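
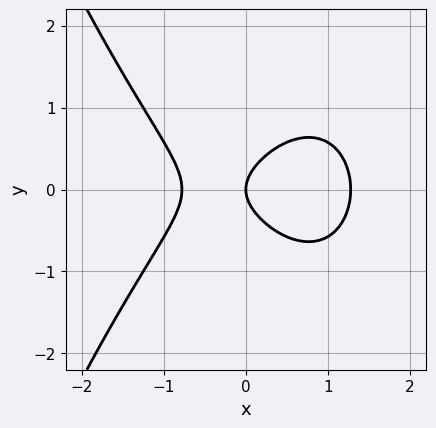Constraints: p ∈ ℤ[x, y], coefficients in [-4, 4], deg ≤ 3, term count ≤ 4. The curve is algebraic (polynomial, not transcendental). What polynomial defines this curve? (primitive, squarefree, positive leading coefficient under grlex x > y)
2*x^3 - x^2 + 3*y^2 - 2*x

The degree is 3 — no degree-2 curve has this shape.
Symmetries: mirror symmetry y ↦ −y ⇒ only even powers of y.
From the axis intercepts and sections: it meets the y-axis at y = 0 (among the integer gridlines); it crosses the x-axis at the gridline x = 0.
Together with the visible shape, these determine p as stated.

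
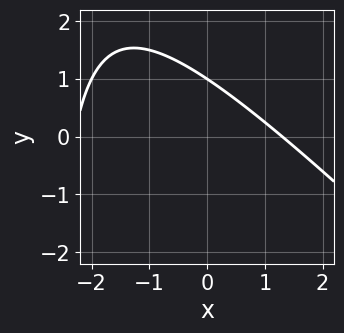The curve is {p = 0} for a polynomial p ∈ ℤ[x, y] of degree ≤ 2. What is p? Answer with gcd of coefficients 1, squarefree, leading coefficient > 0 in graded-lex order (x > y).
x^2 + x*y + x + 3*y - 3

1. The degree is 2 — no degree-1 curve has this shape.
2. Checking where it meets the axes: one y-axis crossing is at y = 1.
3. Solving for integer coefficients yields p as stated.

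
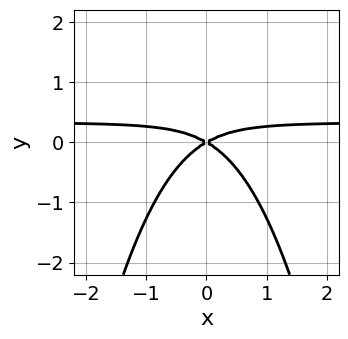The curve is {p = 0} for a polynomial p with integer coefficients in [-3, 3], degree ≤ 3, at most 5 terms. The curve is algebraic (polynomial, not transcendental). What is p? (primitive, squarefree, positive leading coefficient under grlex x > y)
The degree is 3 — the shape is more complex than any degree-2 curve.
Symmetries: mirror symmetry x ↦ −x ⇒ only even powers of x.
From the visible intercepts: one y-axis crossing is at y = 0; it meets the x-axis at x = 0 (among the integer gridlines).
Matching integer coefficients to the picture gives p.

3*x^2*y - x^2 + 3*y^2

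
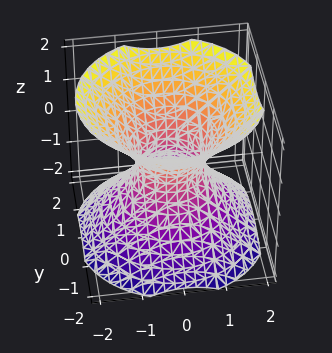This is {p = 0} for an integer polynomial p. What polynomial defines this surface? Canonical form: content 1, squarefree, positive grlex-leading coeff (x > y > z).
First, the degree is 2 — a generic line meets the surface in up to 2 points.
Then, symmetries: rotational symmetry about the z-axis ⇒ p depends on x, y only through x² + y².
Next, from the visible intercepts: the surface avoids every integer z-axis point in the box; a circular section at z = 0 has radius between 0 and 1.
Finally, solving for integer coefficients yields p as stated.

3*x^2 + 3*y^2 - 3*z^2 - 2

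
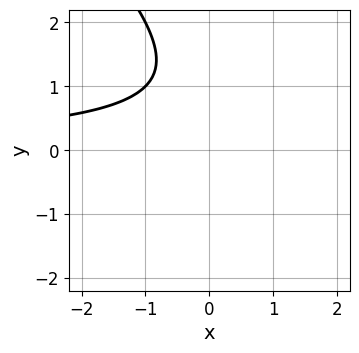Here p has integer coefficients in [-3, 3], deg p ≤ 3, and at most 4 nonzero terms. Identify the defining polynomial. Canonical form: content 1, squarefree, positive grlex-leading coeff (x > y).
x*y + y^2 - 2*y + 2

(a) Degree: a generic line meets the curve in up to 2 points, so deg p = 2.
(b) Against the integer gridlines: no x-intercept at any integer in the box; it misses every integer gridline on the y-axis.
(c) Assembling these constraints gives the stated polynomial.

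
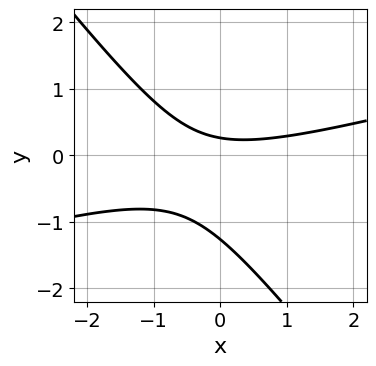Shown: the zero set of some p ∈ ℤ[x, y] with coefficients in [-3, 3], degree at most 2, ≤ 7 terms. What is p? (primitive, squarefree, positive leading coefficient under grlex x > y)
(a) Degree: no degree-1 curve has this shape, so deg p = 2.
(b) From the visible intercepts: no x-intercept at any integer in the box.
(c) Fitting integer coefficients to these (and the overall shape) gives p.

x^2 - 3*x*y - 3*y^2 - 3*y + 1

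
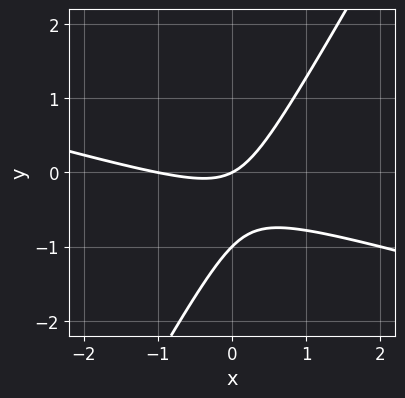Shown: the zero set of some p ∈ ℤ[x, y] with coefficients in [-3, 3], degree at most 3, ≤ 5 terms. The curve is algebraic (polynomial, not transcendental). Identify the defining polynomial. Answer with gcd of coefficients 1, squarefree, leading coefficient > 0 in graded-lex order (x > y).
x^2 + 3*x*y - 2*y^2 + x - 2*y

(a) Degree: no degree-1 curve has this shape, so deg p = 2.
(b) From the visible intercepts: the y-axis gridline crossings are at y ∈ {-1, 0}; among the integer gridlines, it crosses the x-axis at x ∈ {-1, 0}.
(c) Assembling these constraints gives the stated polynomial.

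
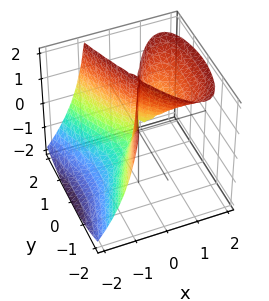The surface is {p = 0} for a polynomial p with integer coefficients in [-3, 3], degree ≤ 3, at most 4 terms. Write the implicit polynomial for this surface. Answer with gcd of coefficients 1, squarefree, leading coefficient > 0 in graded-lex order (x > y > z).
2*x^3 - 2*x^2*z + y^2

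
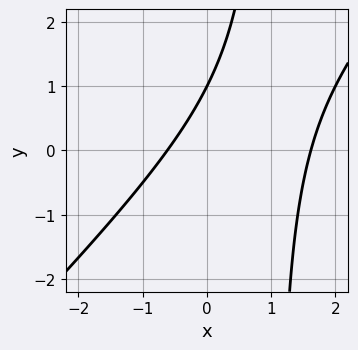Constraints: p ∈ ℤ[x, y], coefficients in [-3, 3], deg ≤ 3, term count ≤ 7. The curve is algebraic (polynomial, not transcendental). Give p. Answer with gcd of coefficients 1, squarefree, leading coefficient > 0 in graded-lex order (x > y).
x^2 - x*y - x + y - 1

(a) deg p = 2. The shape is more complex than any degree-1 curve.
(b) Reading off the gridlines: one y-axis crossing is at y = 1.
(c) Solving for integer coefficients yields p as stated.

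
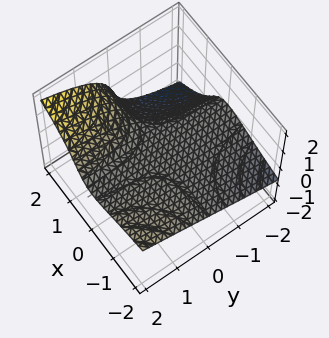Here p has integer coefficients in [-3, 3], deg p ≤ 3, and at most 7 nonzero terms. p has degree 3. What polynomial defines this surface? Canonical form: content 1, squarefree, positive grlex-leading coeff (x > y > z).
1. The degree is 3 — the shape is more complex than any degree-2 surface.
2. Against the integer gridlines: the visible x-axis segment lies entirely on the surface; the visible y-axis segment lies entirely on the surface; it meets the z-axis at z = 0 (among the integer gridlines).
3. Fitting integer coefficients to these (and the overall shape) gives p.

x^2*y - x^2*z - z^3 + 3*x*z - 3*z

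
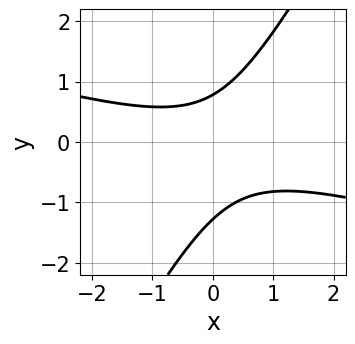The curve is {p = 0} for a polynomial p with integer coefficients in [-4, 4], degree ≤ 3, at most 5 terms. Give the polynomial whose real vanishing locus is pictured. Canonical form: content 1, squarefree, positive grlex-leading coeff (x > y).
x^2 + 3*x*y - 2*y^2 - y + 2

(a) Degree: no degree-1 curve has this shape, so deg p = 2.
(b) Against the integer gridlines: no x-intercept at any integer in the box.
(c) The integer polynomial consistent with all of this is the stated p.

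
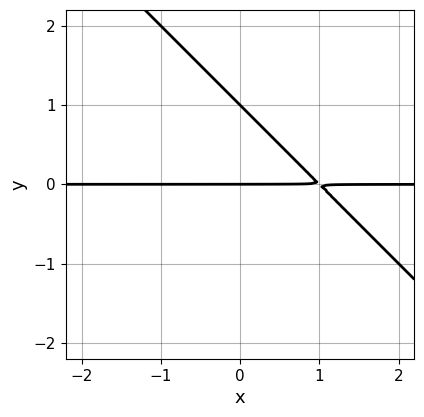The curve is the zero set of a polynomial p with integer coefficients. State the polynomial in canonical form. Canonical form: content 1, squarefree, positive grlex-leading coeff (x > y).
x*y + y^2 - y

First, deg p = 2.
Next, against the integer gridlines: among the integer gridlines, it crosses the y-axis at y ∈ {0, 1}; every point of the x-axis in the box is on the curve.
Finally, fitting integer coefficients to these (and the overall shape) gives p.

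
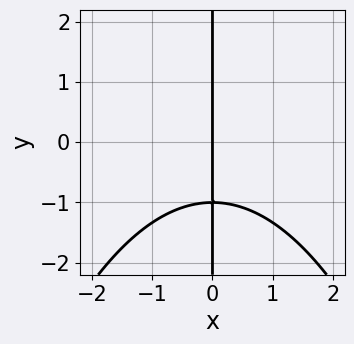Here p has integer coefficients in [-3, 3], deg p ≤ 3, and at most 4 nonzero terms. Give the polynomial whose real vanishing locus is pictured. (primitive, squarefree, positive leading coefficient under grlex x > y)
1. The degree is 3 — a generic line meets the curve in up to 3 points.
2. Reading off the gridlines: every point of the y-axis in the box is on the curve; one x-axis crossing is at x = 0.
3. Putting this together gives p.

x^3 + 3*x*y + 3*x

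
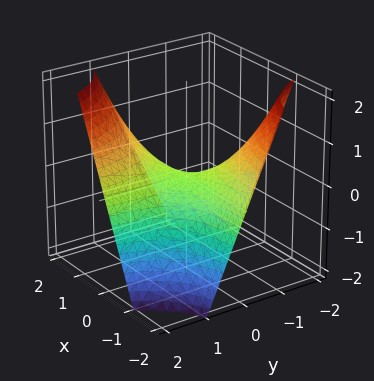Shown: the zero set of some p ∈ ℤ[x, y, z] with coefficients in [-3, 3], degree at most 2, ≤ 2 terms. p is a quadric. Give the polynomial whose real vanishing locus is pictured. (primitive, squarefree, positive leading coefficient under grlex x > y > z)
x*y - z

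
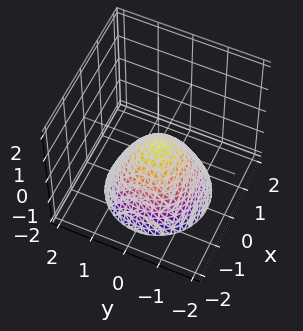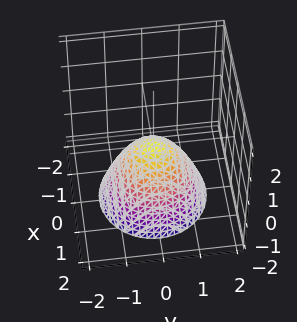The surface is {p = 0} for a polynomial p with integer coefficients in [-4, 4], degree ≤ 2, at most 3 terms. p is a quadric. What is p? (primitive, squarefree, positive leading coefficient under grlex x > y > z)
First, the degree is 2 — a paraboloid; a quadric.
Then, symmetries: every cross-section ⟂ z is a circle, so x, y appear only via x² + y².
Next, reading off the gridlines: it crosses the z-axis at the gridline z = 0; one x-axis crossing is at x = 0.
Finally, solving for integer coefficients yields p as stated.

x^2 + y^2 + z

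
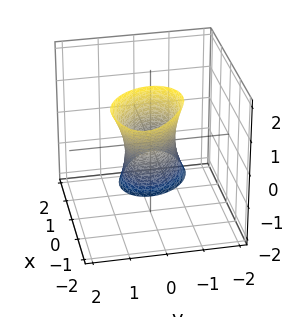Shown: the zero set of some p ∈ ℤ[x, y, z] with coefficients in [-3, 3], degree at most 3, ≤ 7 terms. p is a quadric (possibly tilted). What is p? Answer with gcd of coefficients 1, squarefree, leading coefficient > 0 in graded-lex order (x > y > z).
2*x^2 + x*y + 3*x*z + 2*y^2 + z^2 - 1

1. deg p = 2.
2. From the visible intercepts: among the integer gridlines, it crosses the z-axis at z ∈ {-1, 1}.
3. Solving for integer coefficients yields p as stated.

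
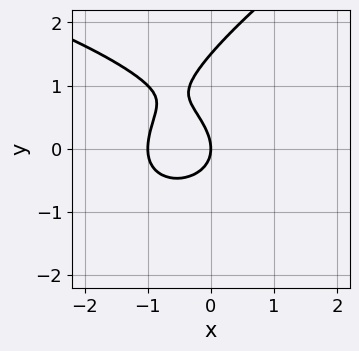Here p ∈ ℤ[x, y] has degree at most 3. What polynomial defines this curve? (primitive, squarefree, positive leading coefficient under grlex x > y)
Degree: the shape is more complex than any degree-2 curve, so deg p = 3.
Observable constraints: it crosses the y-axis at the gridline y = 0; among the integer gridlines, it crosses the x-axis at x ∈ {-1, 0}.
Together with the visible shape, these determine p as stated.

x*y^2 - 2*y^3 + 3*x^2 + 3*y^2 + 3*x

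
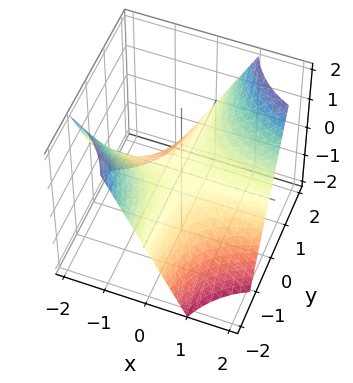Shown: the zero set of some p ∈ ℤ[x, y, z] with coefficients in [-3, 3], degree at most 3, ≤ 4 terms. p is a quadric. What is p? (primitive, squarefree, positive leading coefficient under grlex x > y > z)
x*y - z

(a) The degree is 2 — a hyperbolic paraboloid; a quadric.
(b) From the visible intercepts: the visible y-axis segment lies entirely on the surface; one z-axis crossing is at z = 0; the visible x-axis segment lies entirely on the surface.
(c) Together with the visible shape, these determine p as stated.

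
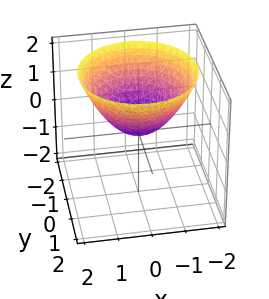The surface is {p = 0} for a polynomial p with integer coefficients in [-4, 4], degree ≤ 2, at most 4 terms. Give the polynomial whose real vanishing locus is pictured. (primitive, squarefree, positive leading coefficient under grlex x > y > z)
2*x^2 + 2*y^2 - 3*z

(a) The degree is 2 — a paraboloid; a quadric.
(b) By symmetry, the surface is invariant under rotation about z: p = q(x² + y², z).
(c) Reading off the gridlines: a circular section at z = 1 has radius between 1 and 2; it meets the x-axis at x = 0 (among the integer gridlines).
(d) Matching integer coefficients to the picture gives p.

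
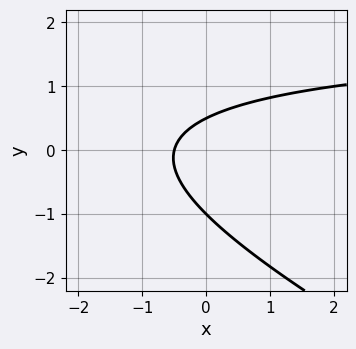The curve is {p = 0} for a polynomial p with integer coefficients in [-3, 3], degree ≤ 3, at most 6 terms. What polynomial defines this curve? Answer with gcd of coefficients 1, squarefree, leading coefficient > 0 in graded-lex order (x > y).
1. Degree: no degree-1 curve has this shape, so deg p = 2.
2. Checking where it meets the axes: it crosses the y-axis at the gridline y = -1.
3. Fitting integer coefficients to these (and the overall shape) gives p.

x*y + 2*y^2 - 2*x + y - 1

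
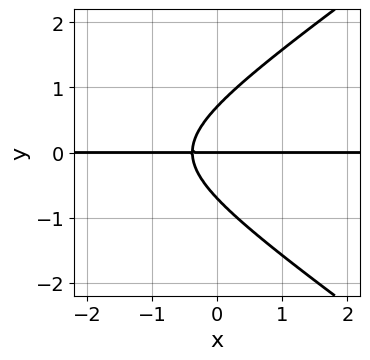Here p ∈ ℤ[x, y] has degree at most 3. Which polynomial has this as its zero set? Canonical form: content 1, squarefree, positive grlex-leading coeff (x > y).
First, deg p = 3. The shape is more complex than any degree-2 curve.
Next, checking where it meets the axes: it meets the y-axis at y = 0 (among the integer gridlines); the visible x-axis segment lies entirely on the curve.
Finally, assembling these constraints gives the stated polynomial.

x^2*y - 2*y^3 + 3*x*y + y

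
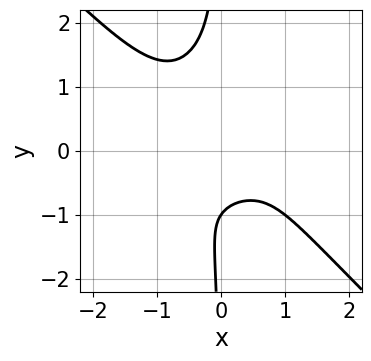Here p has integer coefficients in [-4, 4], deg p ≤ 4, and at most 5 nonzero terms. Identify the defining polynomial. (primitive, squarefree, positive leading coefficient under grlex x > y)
x^4 - 2*x^3*y + 3*x*y^3 + 2*y + 2

The degree is 4 — the shape is more complex than any degree-3 curve.
From the visible intercepts: no x-intercept at any integer in the box; it meets the y-axis at y = -1 (among the integer gridlines).
These observations pin down the coefficients.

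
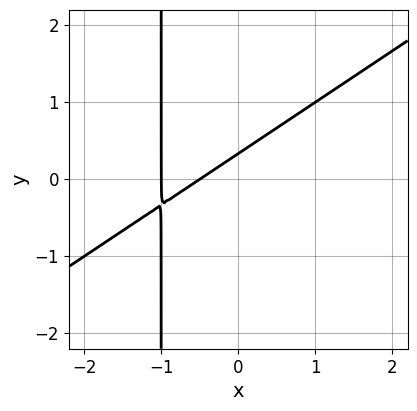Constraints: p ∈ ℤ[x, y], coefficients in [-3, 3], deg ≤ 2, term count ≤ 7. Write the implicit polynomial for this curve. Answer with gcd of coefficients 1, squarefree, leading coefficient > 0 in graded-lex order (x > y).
(a) The degree is 2 — the shape is more complex than any degree-1 curve.
(b) Observable constraints: one x-axis crossing is at x = -1.
(c) Matching integer coefficients to the picture gives p.

2*x^2 - 3*x*y + 3*x - 3*y + 1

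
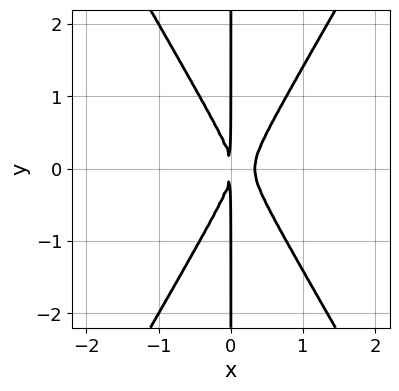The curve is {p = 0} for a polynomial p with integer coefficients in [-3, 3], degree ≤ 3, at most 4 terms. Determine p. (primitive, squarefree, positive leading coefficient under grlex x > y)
3*x^3 - x*y^2 - x^2

1. The degree is 3 — no degree-2 curve has this shape.
2. Symmetries: it's symmetric under y → −y, forcing even powers of y.
3. From the visible intercepts: the visible y-axis segment lies entirely on the curve.
4. These observations pin down the coefficients.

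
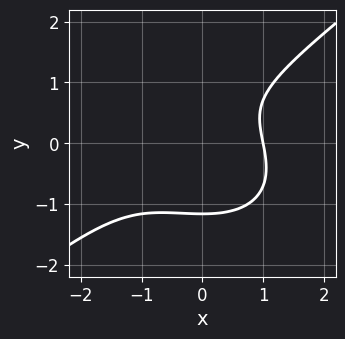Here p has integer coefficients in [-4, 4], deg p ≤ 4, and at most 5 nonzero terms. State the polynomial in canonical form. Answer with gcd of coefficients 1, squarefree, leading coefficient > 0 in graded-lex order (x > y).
First, degree: a generic line meets the curve in up to 3 points, so deg p = 3.
Then, against the integer gridlines: one x-axis crossing is at x = 1.
Finally, the integer polynomial consistent with all of this is the stated p.

x^3 - 2*y^3 + x^2 + y - 2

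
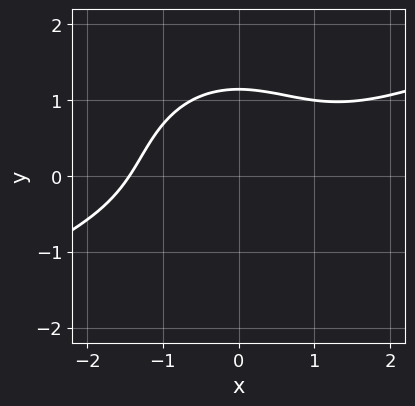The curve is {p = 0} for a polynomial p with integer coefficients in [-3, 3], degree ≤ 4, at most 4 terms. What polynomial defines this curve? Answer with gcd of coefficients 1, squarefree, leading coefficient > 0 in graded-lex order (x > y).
1. Degree: the shape is more complex than any degree-2 curve, so deg p = 3.
2. Solving for integer coefficients yields p as stated.

x^3 - 2*x^2*y - 2*y^3 + 3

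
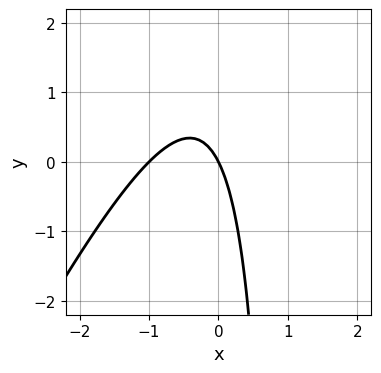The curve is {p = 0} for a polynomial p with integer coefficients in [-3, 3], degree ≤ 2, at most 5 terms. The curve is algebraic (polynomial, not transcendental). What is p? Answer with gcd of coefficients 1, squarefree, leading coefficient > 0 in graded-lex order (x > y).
First, deg p = 2. The shape is more complex than any degree-1 curve.
Then, observable constraints: the x-axis gridline crossings are at x ∈ {-1, 0}; it crosses the y-axis at the gridline y = 0.
Finally, together with the visible shape, these determine p as stated.

2*x^2 - x*y + 2*x + y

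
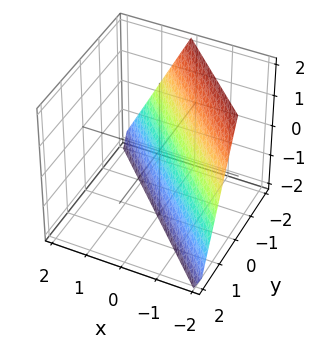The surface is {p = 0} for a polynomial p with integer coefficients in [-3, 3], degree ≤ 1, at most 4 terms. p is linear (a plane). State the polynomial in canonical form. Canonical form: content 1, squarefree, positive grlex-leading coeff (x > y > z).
2*x + 2*y + z + 2

deg p = 1.
Checking where it meets the axes: it crosses the z-axis at the gridline z = -2; one x-axis crossing is at x = -1; it meets the y-axis at y = -1 (among the integer gridlines).
Putting this together gives p.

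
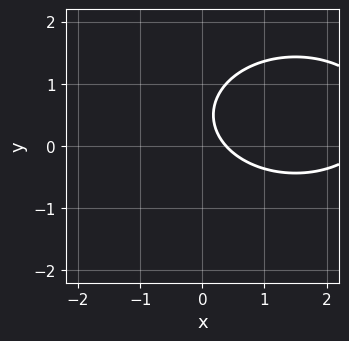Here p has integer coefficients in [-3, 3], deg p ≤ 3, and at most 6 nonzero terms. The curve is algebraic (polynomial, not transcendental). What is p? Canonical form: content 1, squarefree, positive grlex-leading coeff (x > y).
x^2 + 2*y^2 - 3*x - 2*y + 1

(a) The degree is 2 — a generic line meets the curve in up to 2 points.
(b) Against the integer gridlines: no y-intercept at any integer in the box.
(c) Solving for integer coefficients yields p as stated.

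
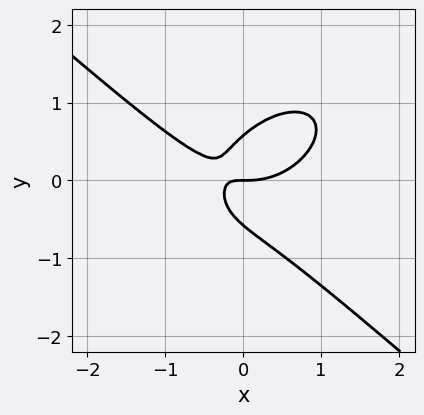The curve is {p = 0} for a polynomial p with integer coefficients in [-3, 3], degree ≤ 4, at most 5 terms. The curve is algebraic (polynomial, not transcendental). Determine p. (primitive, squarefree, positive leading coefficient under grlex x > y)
2*x^3 + 3*y^3 - 3*x*y - y

(a) deg p = 3. A generic line meets the curve in up to 3 points.
(b) Reading off the gridlines: one y-axis crossing is at y = 0; it crosses the x-axis at the gridline x = 0.
(c) The integer polynomial consistent with all of this is the stated p.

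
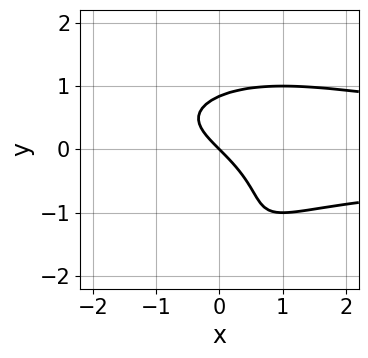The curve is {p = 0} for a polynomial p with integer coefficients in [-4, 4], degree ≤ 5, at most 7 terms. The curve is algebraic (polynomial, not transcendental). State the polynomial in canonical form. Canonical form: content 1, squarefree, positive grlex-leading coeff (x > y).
First, degree: the shape is more complex than any degree-3 curve, so deg p = 4.
Next, observable constraints: one y-axis crossing is at y = 0; it meets the x-axis at x = 0 (among the integer gridlines).
Finally, the integer polynomial consistent with all of this is the stated p.

x^2*y^2 + y^4 + 2*y^3 - 2*x - 2*y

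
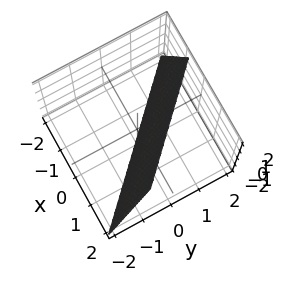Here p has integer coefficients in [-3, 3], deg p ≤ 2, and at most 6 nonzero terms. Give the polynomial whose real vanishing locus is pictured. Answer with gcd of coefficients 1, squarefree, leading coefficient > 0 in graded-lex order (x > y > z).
(a) The degree is 1 — the surface is flat (a plane).
(b) Observable constraints: it crosses the z-axis at the gridline z = -2.
(c) Fitting integer coefficients to these (and the overall shape) gives p.

3*x + 3*y - z - 2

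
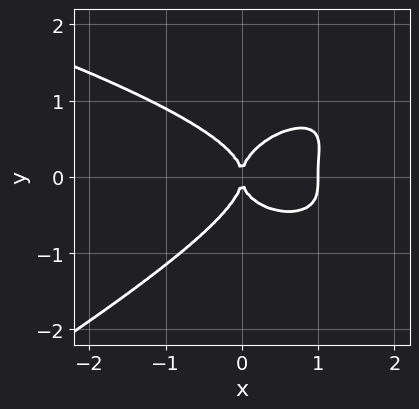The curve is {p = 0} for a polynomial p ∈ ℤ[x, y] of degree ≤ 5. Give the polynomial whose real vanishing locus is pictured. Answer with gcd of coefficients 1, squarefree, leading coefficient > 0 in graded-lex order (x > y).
x*y^3 - 2*y^4 - x^3 + x^2

1. The degree is 4 — a generic line meets the curve in up to 4 points.
2. Against the integer gridlines: one y-axis crossing is at y = 0; among the integer gridlines, it crosses the x-axis at x ∈ {0, 1}.
3. These observations pin down the coefficients.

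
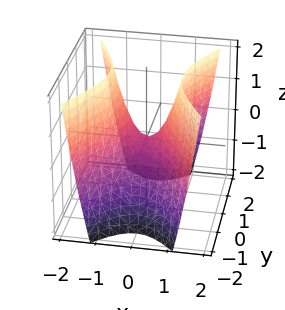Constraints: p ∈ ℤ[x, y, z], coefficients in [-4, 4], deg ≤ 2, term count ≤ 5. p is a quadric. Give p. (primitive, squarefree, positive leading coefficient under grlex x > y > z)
(a) deg p = 2. A hyperbolic paraboloid; a quadric.
(b) Symmetries: the y ↦ −y reflection is a symmetry, so y appears only in even powers; the x ↦ −x reflection is a symmetry, so x appears only in even powers.
(c) Observable constraints: it crosses the z-axis at the gridline z = 0; it meets the y-axis at y = 0 (among the integer gridlines).
(d) The integer polynomial consistent with all of this is the stated p.

2*x^2 - y^2 - z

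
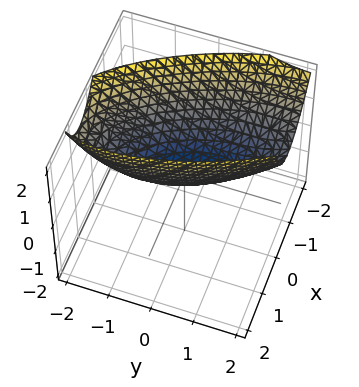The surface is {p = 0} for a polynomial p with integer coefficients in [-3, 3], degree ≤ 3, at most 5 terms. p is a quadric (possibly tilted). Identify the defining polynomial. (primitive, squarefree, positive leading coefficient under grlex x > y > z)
3*x^2 + 2*x*y + x*z + y^2 - 3*z

(a) Degree: no degree-1 surface has this shape, so deg p = 2.
(b) From the axis intercepts and sections: it crosses the x-axis at the gridline x = 0; it crosses the y-axis at the gridline y = 0; it crosses the z-axis at the gridline z = 0.
(c) Assembling these constraints gives the stated polynomial.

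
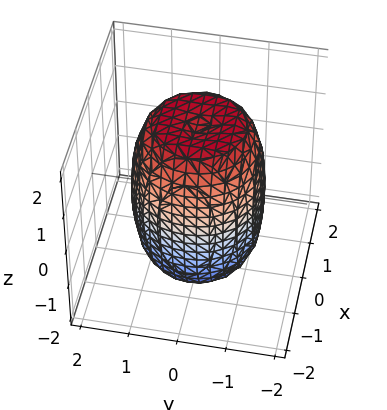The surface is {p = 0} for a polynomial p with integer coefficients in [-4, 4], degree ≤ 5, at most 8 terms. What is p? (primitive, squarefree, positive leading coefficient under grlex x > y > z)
2*x^4 + 4*x^2*y^2 + 2*y^4 - 2*x^2 - 2*y^2 + z^2 - 3

The degree is 4 — a generic line meets the surface in up to 4 points.
Symmetry: the surface is invariant under rotation about z: p = q(x² + y², z).
Checking where it meets the axes: a circular section at z = 1 has radius between 1 and 2.
Assembling these constraints gives the stated polynomial.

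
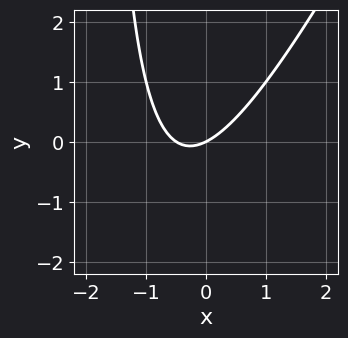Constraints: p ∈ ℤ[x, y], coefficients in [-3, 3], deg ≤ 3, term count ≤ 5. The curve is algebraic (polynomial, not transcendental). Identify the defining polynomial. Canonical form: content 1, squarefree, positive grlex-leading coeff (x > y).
(a) Degree: the shape is more complex than any degree-1 curve, so deg p = 2.
(b) From the visible intercepts: one y-axis crossing is at y = 0; it crosses the x-axis at the gridline x = 0.
(c) Putting this together gives p.

2*x^2 - x*y + x - 2*y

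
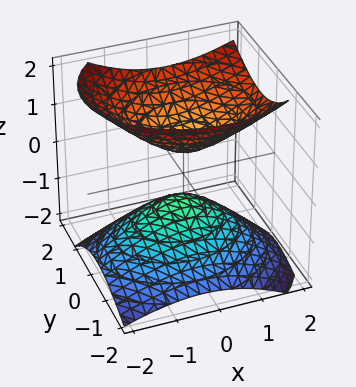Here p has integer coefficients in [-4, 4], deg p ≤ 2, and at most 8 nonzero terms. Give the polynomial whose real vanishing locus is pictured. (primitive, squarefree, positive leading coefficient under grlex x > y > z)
First, the picture has 2 separate pieces. Treating them together as one polynomial.
Then, degree: no degree-1 surface has this shape, so deg p = 2.
Then, observable constraints: no x-intercept at any integer in the box; it misses every integer gridline on the y-axis.
Finally, assembling these constraints gives the stated polynomial.

2*x^2 - x*z + 3*y^2 - 2*y*z - 3*z^2 + 1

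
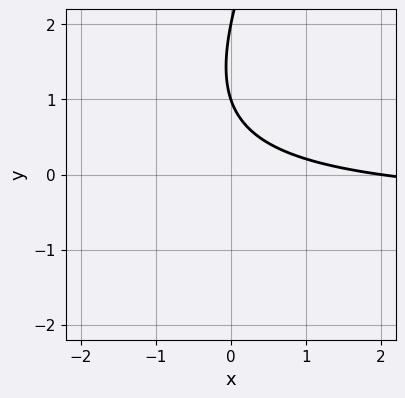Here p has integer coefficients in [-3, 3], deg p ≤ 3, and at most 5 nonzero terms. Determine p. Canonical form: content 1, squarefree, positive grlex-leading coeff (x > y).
2*x*y - y^2 + x + 3*y - 2

1. deg p = 2.
2. Against the integer gridlines: it meets the x-axis at x = 2 (among the integer gridlines); among the integer gridlines, it crosses the y-axis at y ∈ {1, 2}.
3. Putting this together gives p.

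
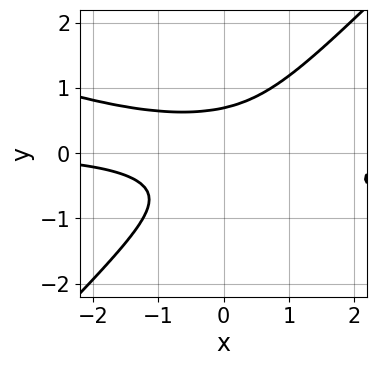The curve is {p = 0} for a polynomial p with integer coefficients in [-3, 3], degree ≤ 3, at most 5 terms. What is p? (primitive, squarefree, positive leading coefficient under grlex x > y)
First, the degree is 3 — the shape is more complex than any degree-2 curve.
Next, reading off the gridlines: no x-intercept at any integer in the box.
Finally, assembling these constraints gives the stated polynomial.

x^2*y + 2*x*y^2 - 3*y^3 + 1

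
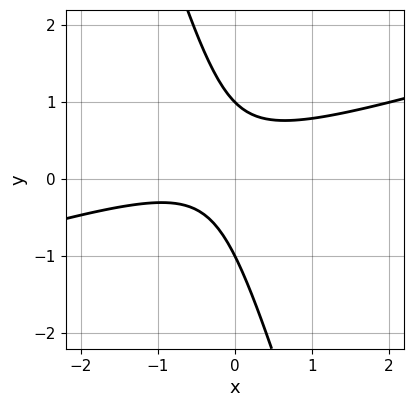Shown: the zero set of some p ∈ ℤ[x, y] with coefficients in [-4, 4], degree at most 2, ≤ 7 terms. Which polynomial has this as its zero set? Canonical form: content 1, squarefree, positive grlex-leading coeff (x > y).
x^2 - 3*x*y - y^2 + x + 1

First, degree: the shape is more complex than any degree-1 curve, so deg p = 2.
Next, from the axis intercepts and sections: among the integer gridlines, it crosses the y-axis at y ∈ {-1, 1}; the curve avoids every integer x-axis point in the box.
Finally, the integer polynomial consistent with all of this is the stated p.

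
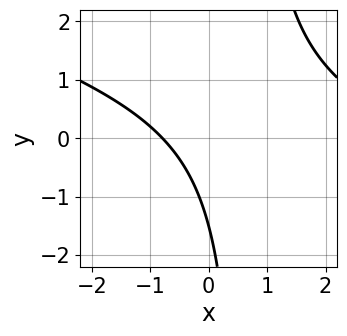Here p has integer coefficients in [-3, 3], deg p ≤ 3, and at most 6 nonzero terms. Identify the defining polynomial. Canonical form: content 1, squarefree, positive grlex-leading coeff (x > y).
x^2 + 3*x*y - 3*x - 2*y - 3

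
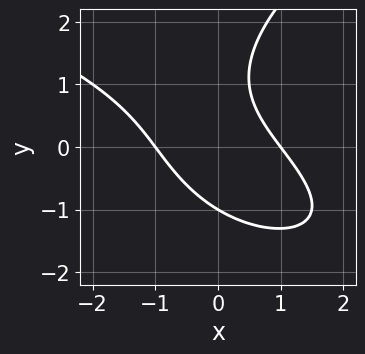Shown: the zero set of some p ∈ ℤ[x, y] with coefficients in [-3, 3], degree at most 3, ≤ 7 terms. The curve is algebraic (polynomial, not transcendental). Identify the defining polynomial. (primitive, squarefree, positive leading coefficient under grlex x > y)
deg p = 3. No degree-2 curve has this shape.
From the visible intercepts: the x-axis gridline crossings are at x ∈ {-1, 1}; one y-axis crossing is at y = -1.
The integer polynomial consistent with all of this is the stated p.

y^3 - 2*x^2 - 3*x*y - y^2 + 2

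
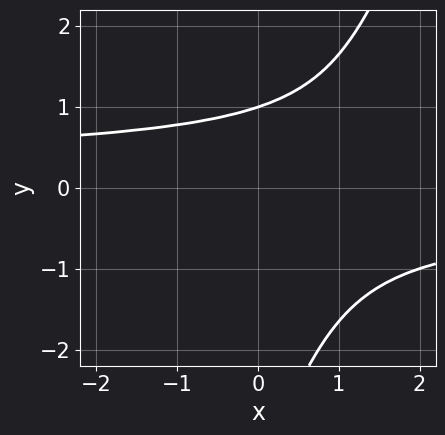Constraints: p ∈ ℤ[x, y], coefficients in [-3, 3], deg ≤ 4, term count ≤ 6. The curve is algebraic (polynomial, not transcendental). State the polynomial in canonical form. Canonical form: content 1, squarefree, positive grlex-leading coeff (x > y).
deg p = 4. No degree-3 curve has this shape.
From the axis intercepts and sections: it crosses the y-axis at the gridline y = 1; no x-intercept at any integer in the box.
Matching integer coefficients to the picture gives p.

3*x*y^3 - y^4 - 3*y^3 + 2*y^2 + 2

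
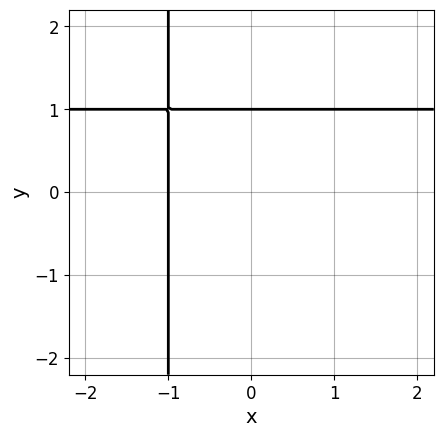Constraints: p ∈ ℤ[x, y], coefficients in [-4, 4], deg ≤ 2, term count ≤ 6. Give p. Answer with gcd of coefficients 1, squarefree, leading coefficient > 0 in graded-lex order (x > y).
x*y - x + y - 1

First, degree: a generic line meets the curve in up to 2 points, so deg p = 2.
Then, from the axis intercepts and sections: it meets the x-axis at x = -1 (among the integer gridlines); one y-axis crossing is at y = 1.
Finally, the integer polynomial consistent with all of this is the stated p.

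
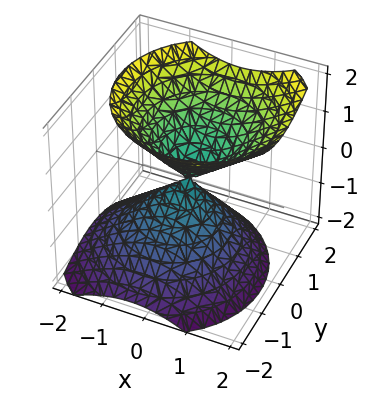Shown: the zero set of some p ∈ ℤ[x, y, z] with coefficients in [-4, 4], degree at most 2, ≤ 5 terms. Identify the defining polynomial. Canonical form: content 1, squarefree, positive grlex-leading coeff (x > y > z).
3*x^2 - x*z + 3*y^2 - y*z - 3*z^2

(a) There are 2 components.
(b) Degree: a generic line meets the surface in up to 2 points, so deg p = 2.
(c) From the axis intercepts and sections: one z-axis crossing is at z = 0; it meets the y-axis at y = 0 (among the integer gridlines); it meets the x-axis at x = 0 (among the integer gridlines).
(d) Fitting integer coefficients to these (and the overall shape) gives p.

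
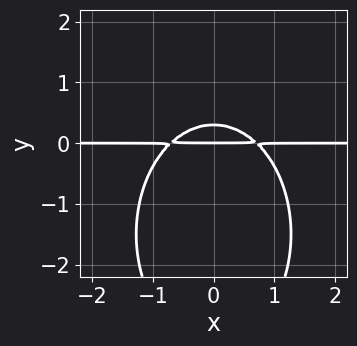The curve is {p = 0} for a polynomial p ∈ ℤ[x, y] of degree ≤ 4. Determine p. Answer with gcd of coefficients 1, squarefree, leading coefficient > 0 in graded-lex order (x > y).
2*x^2*y + y^3 + 3*y^2 - y

First, deg p = 3.
Next, symmetries: the x ↦ −x reflection is a symmetry, so x appears only in even powers.
Next, against the integer gridlines: it meets the y-axis at y = 0 (among the integer gridlines); every point of the x-axis in the box is on the curve.
Finally, assembling these constraints gives the stated polynomial.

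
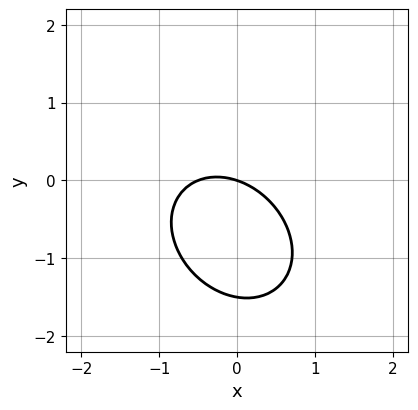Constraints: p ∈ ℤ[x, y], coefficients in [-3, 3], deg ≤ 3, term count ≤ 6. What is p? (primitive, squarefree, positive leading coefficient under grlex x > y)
2*x^2 + x*y + 2*y^2 + x + 3*y

The degree is 2 — no degree-1 curve has this shape.
Observable constraints: it meets the y-axis at y = 0 (among the integer gridlines); it crosses the x-axis at the gridline x = 0.
Solving for integer coefficients yields p as stated.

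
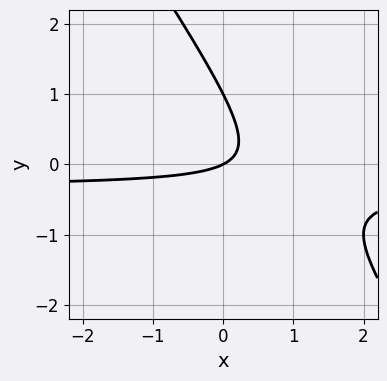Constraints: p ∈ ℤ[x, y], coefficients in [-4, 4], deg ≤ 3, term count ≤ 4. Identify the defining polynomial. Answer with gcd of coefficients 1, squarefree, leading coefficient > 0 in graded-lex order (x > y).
1. The degree is 2 — the shape is more complex than any degree-1 curve.
2. Observable constraints: among the integer gridlines, it crosses the y-axis at y ∈ {0, 1}; it meets the x-axis at x = 0 (among the integer gridlines).
3. Matching integer coefficients to the picture gives p.

3*x*y + 2*y^2 + x - 2*y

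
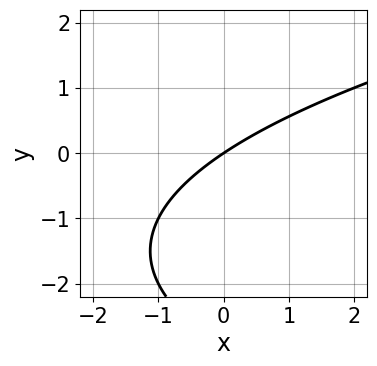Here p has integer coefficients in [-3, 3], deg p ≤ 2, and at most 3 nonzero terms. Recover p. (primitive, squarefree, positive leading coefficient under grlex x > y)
y^2 - 2*x + 3*y

deg p = 2. A generic line meets the curve in up to 2 points.
Checking where it meets the axes: it crosses the x-axis at the gridline x = 0; it meets the y-axis at y = 0 (among the integer gridlines).
Matching integer coefficients to the picture gives p.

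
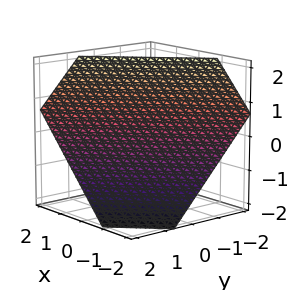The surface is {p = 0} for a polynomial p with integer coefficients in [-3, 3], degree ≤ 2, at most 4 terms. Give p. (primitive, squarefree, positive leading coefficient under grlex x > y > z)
(a) Degree: the surface is flat (a plane), so deg p = 1.
(b) Solving for integer coefficients yields p as stated.

3*x - 3*y - 3*z + 2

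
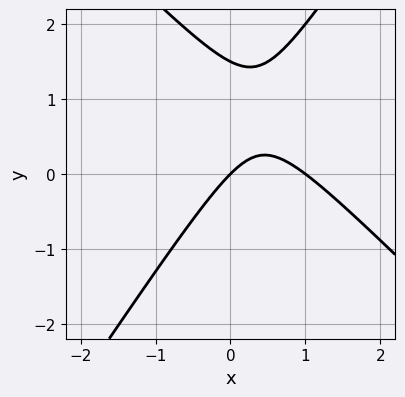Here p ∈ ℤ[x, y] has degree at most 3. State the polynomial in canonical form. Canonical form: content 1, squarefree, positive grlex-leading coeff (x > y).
deg p = 2.
Observable constraints: the x-axis gridline crossings are at x ∈ {0, 1}; it meets the y-axis at y = 0 (among the integer gridlines).
Together with the visible shape, these determine p as stated.

3*x^2 + x*y - 2*y^2 - 3*x + 3*y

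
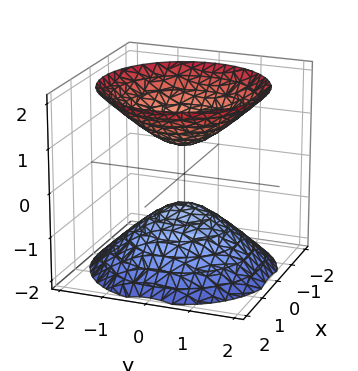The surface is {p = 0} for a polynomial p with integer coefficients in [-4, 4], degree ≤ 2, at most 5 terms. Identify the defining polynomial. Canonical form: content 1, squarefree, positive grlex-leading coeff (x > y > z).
2*x^2 + 2*y^2 - 2*z^2 + 1

1. There are 2 components. They look like related sheets of one shape, so recover p as a whole.
2. Degree: two sheets facing apart; a quadric, so deg p = 2.
3. Symmetries: every cross-section ⟂ z is a circle, so x, y appear only via x² + y²; it's symmetric under z → −z, forcing even powers of z.
4. Checking where it meets the axes: it misses every integer gridline on the y-axis; a circular section at z = -2 has radius between 1 and 2; the surface avoids every integer x-axis point in the box.
5. Assembling these constraints gives the stated polynomial.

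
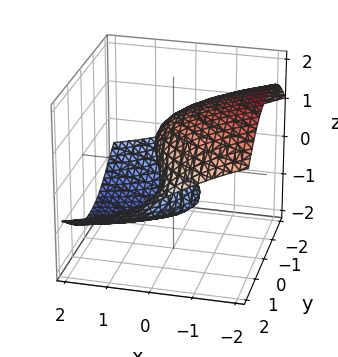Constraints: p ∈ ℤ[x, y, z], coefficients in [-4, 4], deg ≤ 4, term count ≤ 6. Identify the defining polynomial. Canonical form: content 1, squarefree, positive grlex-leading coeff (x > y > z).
2*y^2*z + 2*z^3 + x*z + 3*x - 3*z

1. The degree is 3 — the shape is more complex than any degree-2 surface.
2. From the axis intercepts and sections: every point of the y-axis in the box is on the surface; one z-axis crossing is at z = 0; it meets the x-axis at x = 0 (among the integer gridlines).
3. Assembling these constraints gives the stated polynomial.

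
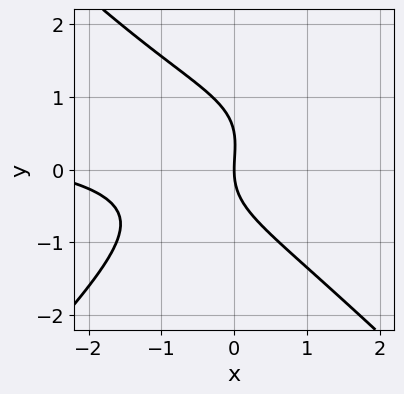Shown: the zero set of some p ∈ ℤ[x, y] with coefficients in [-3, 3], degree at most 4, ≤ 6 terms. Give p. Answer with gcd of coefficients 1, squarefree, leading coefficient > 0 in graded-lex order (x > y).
2*x^2*y - 2*y^3 - x^2 + y^2 - 3*x

1. deg p = 3.
2. From the axis intercepts and sections: it crosses the x-axis at the gridline x = 0; one y-axis crossing is at y = 0.
3. These observations pin down the coefficients.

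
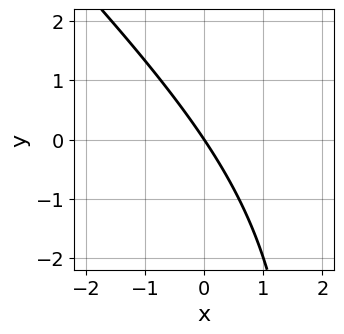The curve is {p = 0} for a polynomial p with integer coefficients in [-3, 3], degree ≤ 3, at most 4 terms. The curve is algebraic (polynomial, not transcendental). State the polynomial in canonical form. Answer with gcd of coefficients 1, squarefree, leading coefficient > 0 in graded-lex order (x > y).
1. The degree is 2 — no degree-1 curve has this shape.
2. From the visible intercepts: it meets the x-axis at x = 0 (among the integer gridlines); it meets the y-axis at y = 0 (among the integer gridlines).
3. The integer polynomial consistent with all of this is the stated p.

x^2 + x*y - 3*x - 2*y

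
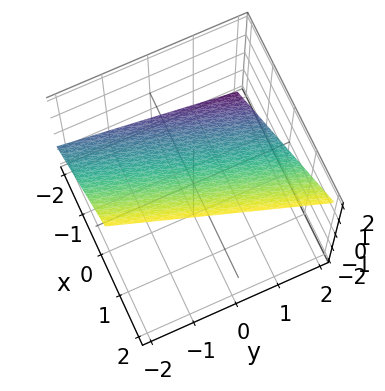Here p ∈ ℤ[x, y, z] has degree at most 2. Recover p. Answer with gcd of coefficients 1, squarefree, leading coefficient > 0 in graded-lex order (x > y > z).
First, degree: every cross-section is a straight line — this is a plane, so deg p = 1.
Then, checking where it meets the axes: one y-axis crossing is at y = 2.
Finally, these observations pin down the coefficients.

3*x - y - 3*z + 2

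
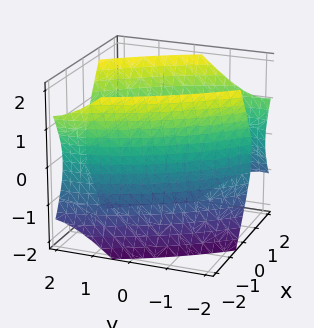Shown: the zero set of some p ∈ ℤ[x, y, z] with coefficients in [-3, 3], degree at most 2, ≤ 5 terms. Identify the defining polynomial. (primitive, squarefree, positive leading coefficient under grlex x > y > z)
There are 2 components. They look like related sheets of one shape, so recover p as a whole.
deg p = 2. The shape is more complex than any degree-1 surface.
Observable constraints: the surface avoids every integer z-axis point in the box.
Together with the visible shape, these determine p as stated.

2*x^2 + 2*x*y + y^2 - z^2 - 3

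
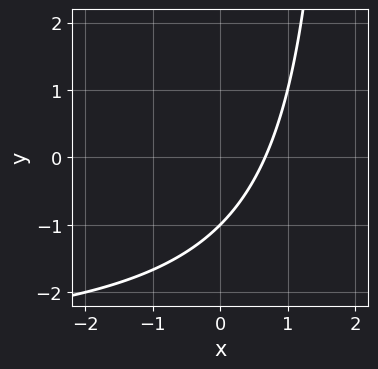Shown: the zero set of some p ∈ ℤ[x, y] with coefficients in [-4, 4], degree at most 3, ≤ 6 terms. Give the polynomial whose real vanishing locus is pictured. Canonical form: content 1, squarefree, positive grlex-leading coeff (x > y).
x*y + 3*x - 2*y - 2

First, deg p = 2.
Next, from the visible intercepts: one y-axis crossing is at y = -1.
Finally, putting this together gives p.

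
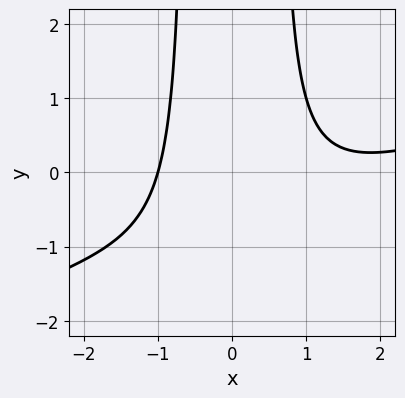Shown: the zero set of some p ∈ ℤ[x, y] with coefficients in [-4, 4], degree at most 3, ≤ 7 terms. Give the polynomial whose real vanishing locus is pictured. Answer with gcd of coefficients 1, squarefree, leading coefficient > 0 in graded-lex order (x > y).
x^3 - 3*x^2*y - 2*x^2 + y + 3

Degree: a generic line meets the curve in up to 3 points, so deg p = 3.
Observable constraints: it misses every integer gridline on the y-axis; it crosses the x-axis at the gridline x = -1.
The integer polynomial consistent with all of this is the stated p.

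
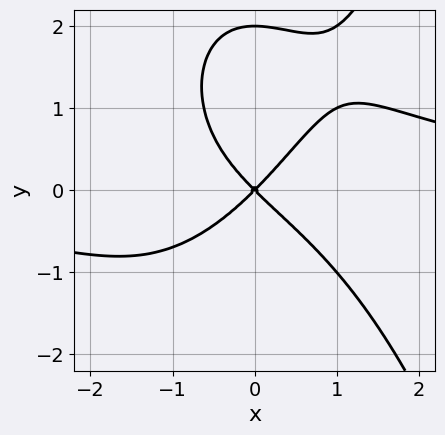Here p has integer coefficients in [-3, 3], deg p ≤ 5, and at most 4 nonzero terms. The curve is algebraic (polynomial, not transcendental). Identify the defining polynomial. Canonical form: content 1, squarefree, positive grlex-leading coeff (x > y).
deg p = 4. No degree-3 curve has this shape.
From the axis intercepts and sections: it meets the x-axis at x = 0 (among the integer gridlines); among the integer gridlines, it crosses the y-axis at y ∈ {0, 2}.
Fitting integer coefficients to these (and the overall shape) gives p.

x^3*y - y^3 - 2*x^2 + 2*y^2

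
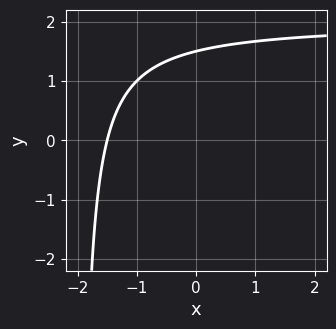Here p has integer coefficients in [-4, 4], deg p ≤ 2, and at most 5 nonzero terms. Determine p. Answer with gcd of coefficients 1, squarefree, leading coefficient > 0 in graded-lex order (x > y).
x*y - 2*x + 2*y - 3

Degree: no degree-1 curve has this shape, so deg p = 2.
Solving for integer coefficients yields p as stated.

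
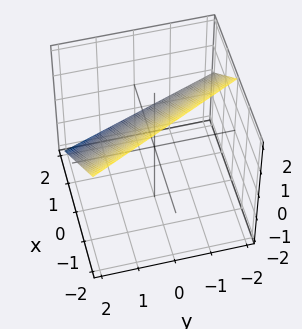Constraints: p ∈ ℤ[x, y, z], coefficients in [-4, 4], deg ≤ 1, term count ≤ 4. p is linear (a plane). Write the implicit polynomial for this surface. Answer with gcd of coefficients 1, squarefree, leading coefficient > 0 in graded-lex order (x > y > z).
(a) deg p = 1. Every cross-section is a straight line — this is a plane.
(b) Against the integer gridlines: it crosses the y-axis at the gridline y = 2; it meets the z-axis at z = 1 (among the integer gridlines); it crosses the x-axis at the gridline x = 1.
(c) Together with the visible shape, these determine p as stated.

2*x + y + 2*z - 2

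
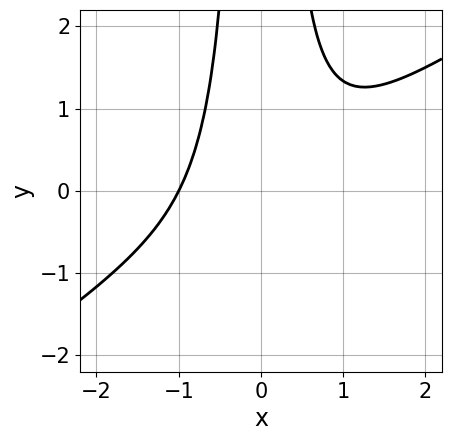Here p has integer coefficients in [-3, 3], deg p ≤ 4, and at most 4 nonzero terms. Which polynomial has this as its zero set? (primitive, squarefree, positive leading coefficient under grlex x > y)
1. deg p = 3. The shape is more complex than any degree-2 curve.
2. Reading off the gridlines: one x-axis crossing is at x = -1; the curve avoids every integer y-axis point in the box.
3. The integer polynomial consistent with all of this is the stated p.

2*x^3 - 3*x^2*y + 2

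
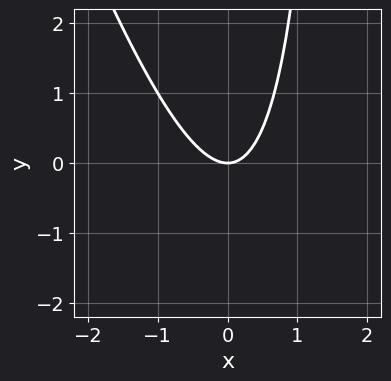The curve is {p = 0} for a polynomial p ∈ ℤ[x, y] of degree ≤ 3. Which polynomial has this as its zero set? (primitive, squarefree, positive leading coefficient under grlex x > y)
First, the degree is 2 — no degree-1 curve has this shape.
Then, observable constraints: one x-axis crossing is at x = 0; it crosses the y-axis at the gridline y = 0.
Finally, putting this together gives p.

3*x^2 + x*y - 2*y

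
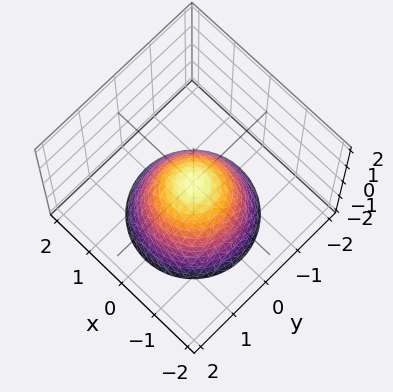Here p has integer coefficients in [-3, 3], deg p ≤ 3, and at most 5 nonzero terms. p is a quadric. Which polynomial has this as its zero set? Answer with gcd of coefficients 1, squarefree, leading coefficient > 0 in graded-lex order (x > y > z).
x^2 + y^2 + z

(a) Degree: a single bowl opening along one axis; a quadric, so deg p = 2.
(b) By symmetry, the surface is invariant under rotation about z: p = q(x² + y², z).
(c) From the axis intercepts and sections: it crosses the z-axis at the gridline z = 0; a circular section at z = -2 has radius between 1 and 2.
(d) Putting this together gives p.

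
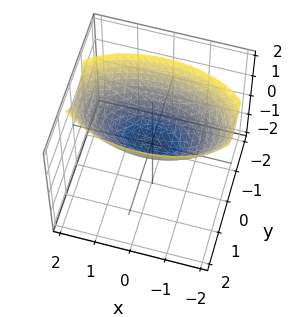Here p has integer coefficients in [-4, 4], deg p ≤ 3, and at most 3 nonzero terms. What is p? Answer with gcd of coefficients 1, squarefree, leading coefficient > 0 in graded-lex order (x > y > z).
The degree is 2 — a single bowl opening along one axis; a quadric.
Symmetries: mirror symmetry x ↦ −x ⇒ only even powers of x; the y ↦ −y reflection is a symmetry, so y appears only in even powers.
From the axis intercepts and sections: it meets the y-axis at y = 0 (among the integer gridlines); it crosses the x-axis at the gridline x = 0; it meets the z-axis at z = 0 (among the integer gridlines).
Together with the visible shape, these determine p as stated.

x^2 + 3*y^2 - 3*z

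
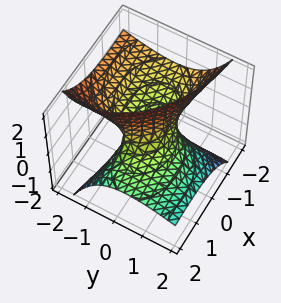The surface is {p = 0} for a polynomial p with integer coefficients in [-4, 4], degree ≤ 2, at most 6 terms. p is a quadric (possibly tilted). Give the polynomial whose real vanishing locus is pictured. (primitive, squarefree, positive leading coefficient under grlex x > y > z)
1. deg p = 2. A generic line meets the surface in up to 2 points.
2. Reading off the gridlines: it misses every integer gridline on the z-axis; the x-axis gridline crossings are at x ∈ {-1, 1}.
3. Matching integer coefficients to the picture gives p.

x^2 + 3*x*z + 2*y^2 + 3*y*z - z^2 - 1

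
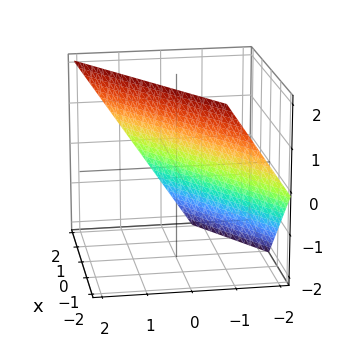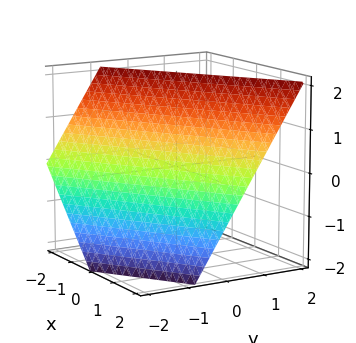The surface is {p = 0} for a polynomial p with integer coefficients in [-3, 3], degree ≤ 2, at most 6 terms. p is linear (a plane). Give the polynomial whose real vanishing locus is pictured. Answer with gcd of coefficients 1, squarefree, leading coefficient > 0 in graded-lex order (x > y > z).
2*x - 3*y + 2*z - 2

(a) Degree: every cross-section is a straight line — this is a plane, so deg p = 1.
(b) Checking where it meets the axes: it crosses the z-axis at the gridline z = 1; one x-axis crossing is at x = 1.
(c) Matching integer coefficients to the picture gives p.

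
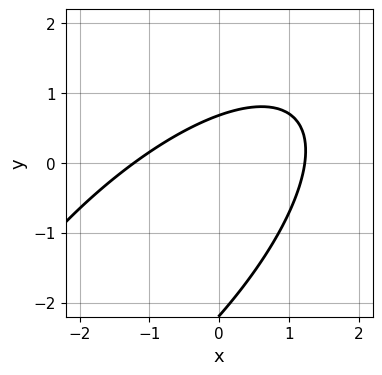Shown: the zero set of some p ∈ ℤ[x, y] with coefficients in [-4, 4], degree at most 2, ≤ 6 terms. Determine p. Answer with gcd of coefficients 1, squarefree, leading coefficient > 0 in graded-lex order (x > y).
1. deg p = 2.
2. The integer polynomial consistent with all of this is the stated p.

2*x^2 - 3*x*y + 2*y^2 + 3*y - 3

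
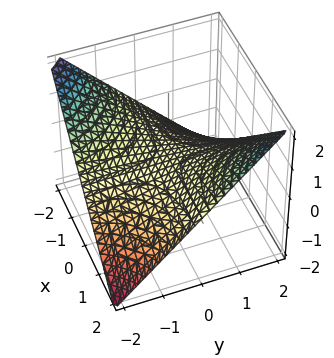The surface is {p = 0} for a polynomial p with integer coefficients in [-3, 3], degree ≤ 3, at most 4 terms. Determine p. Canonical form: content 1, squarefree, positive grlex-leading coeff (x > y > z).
x*y - 2*z

(a) Degree: a hyperbolic paraboloid; a quadric, so deg p = 2.
(b) Observable constraints: one z-axis crossing is at z = 0; every point of the x-axis in the box is on the surface.
(c) Matching integer coefficients to the picture gives p.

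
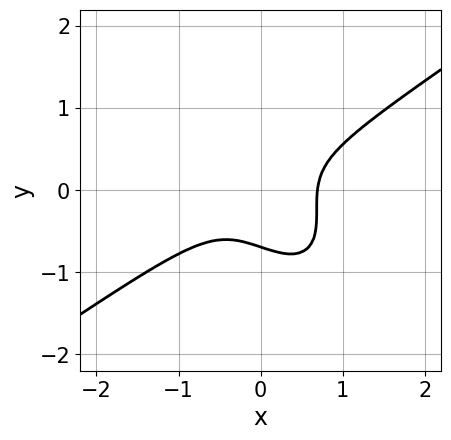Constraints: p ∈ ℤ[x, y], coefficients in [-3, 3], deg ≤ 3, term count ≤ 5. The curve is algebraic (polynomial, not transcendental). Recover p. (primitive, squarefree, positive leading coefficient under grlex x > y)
1. The degree is 3 — the shape is more complex than any degree-2 curve.
2. Solving for integer coefficients yields p as stated.

3*x^3 - x^2*y - 3*x*y^2 - 3*y^3 - 1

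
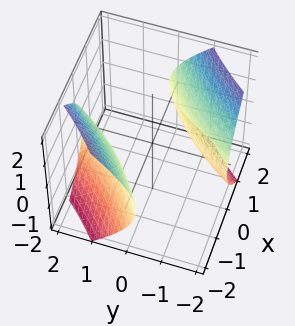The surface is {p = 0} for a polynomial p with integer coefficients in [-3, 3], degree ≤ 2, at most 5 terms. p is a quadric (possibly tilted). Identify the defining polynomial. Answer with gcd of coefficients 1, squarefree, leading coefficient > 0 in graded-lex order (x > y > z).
(a) The picture has 2 separate pieces. Treating them together as one polynomial.
(b) deg p = 2. The shape is more complex than any degree-1 surface.
(c) From the visible intercepts: no z-intercept at any integer in the box.
(d) The integer polynomial consistent with all of this is the stated p.

x^2 - 3*x*y + y^2 - 2*z^2 - 3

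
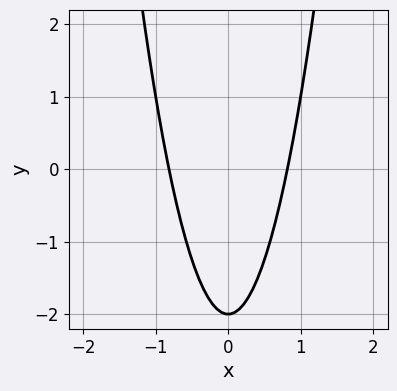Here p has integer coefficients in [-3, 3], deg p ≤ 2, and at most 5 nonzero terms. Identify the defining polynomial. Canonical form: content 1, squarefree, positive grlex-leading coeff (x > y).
3*x^2 - y - 2

1. The degree is 2 — no degree-1 curve has this shape.
2. Symmetries: the x ↦ −x reflection is a symmetry, so x appears only in even powers.
3. Against the integer gridlines: it crosses the y-axis at the gridline y = -2.
4. These observations pin down the coefficients.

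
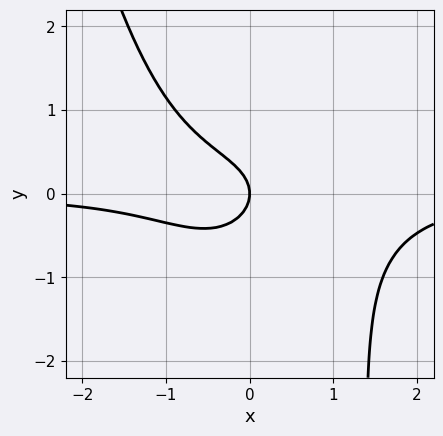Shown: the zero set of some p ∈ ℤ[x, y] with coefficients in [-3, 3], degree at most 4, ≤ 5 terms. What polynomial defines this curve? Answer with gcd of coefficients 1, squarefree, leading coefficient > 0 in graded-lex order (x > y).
2*x^3*y - 2*x^2*y - 2*x*y^2 + 3*y^2 + 2*x

(a) Degree: the shape is more complex than any degree-3 curve, so deg p = 4.
(b) Observable constraints: it meets the y-axis at y = 0 (among the integer gridlines); one x-axis crossing is at x = 0.
(c) Matching integer coefficients to the picture gives p.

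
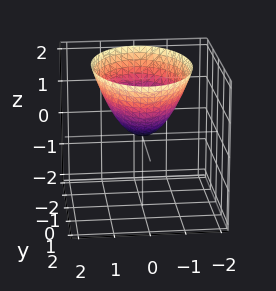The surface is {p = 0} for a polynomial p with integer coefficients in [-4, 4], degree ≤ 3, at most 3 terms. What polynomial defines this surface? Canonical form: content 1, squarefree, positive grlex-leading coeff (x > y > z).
2*x^2 + y^2 - 2*z

(a) deg p = 2.
(b) Symmetries: mirror symmetry y ↦ −y ⇒ only even powers of y; the x ↦ −x reflection is a symmetry, so x appears only in even powers.
(c) Observable constraints: it meets the y-axis at y = 0 (among the integer gridlines); it meets the x-axis at x = 0 (among the integer gridlines); it crosses the z-axis at the gridline z = 0.
(d) Solving for integer coefficients yields p as stated.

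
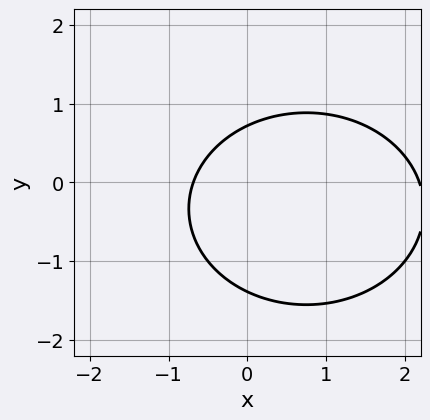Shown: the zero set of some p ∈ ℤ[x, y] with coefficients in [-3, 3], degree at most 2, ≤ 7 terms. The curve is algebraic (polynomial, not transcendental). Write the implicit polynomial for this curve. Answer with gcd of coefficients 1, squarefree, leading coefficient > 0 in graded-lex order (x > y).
1. The degree is 2 — the shape is more complex than any degree-1 curve.
2. Matching integer coefficients to the picture gives p.

2*x^2 + 3*y^2 - 3*x + 2*y - 3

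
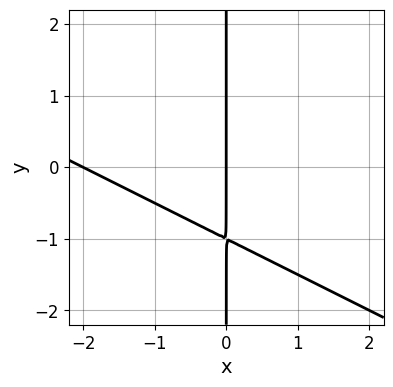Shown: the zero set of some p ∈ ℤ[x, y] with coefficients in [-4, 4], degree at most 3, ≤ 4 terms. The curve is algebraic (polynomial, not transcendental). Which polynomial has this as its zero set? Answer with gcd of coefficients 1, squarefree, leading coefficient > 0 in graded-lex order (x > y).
(a) deg p = 2.
(b) Observable constraints: the x-axis gridline crossings are at x ∈ {-2, 0}; the visible y-axis segment lies entirely on the curve.
(c) Assembling these constraints gives the stated polynomial.

x^2 + 2*x*y + 2*x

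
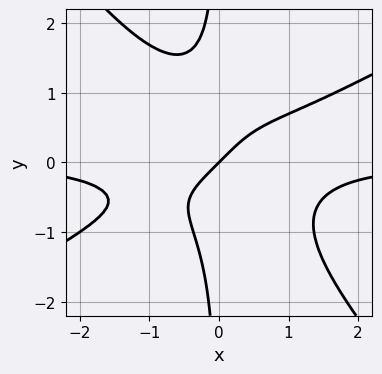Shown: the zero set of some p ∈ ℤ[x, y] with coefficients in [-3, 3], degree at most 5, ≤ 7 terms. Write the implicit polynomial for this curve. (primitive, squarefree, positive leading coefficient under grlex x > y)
First, deg p = 4. A generic line meets the curve in up to 4 points.
Next, from the visible intercepts: one x-axis crossing is at x = 0; one y-axis crossing is at y = 0.
Finally, assembling these constraints gives the stated polynomial.

2*x^3*y - 2*x^2*y^2 - 3*x*y^3 + 2*x - 2*y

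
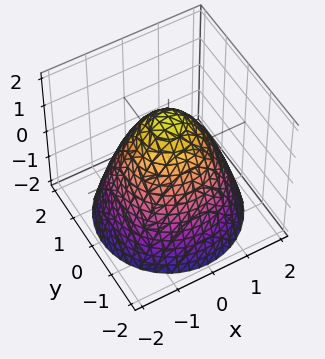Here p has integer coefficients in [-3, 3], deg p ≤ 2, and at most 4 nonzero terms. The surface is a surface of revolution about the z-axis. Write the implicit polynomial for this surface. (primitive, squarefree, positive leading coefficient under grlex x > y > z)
2*x^2 + 2*y^2 + 2*z - 3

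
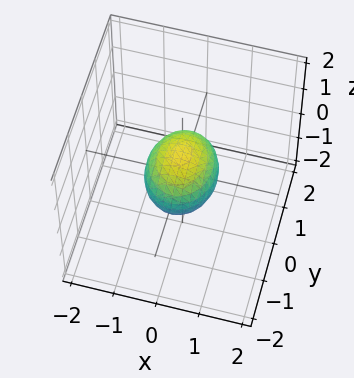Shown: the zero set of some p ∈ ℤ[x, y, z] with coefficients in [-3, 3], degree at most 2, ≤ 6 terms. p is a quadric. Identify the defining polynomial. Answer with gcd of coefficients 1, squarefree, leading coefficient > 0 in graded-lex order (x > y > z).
1. Degree: bounded and convex; a quadric, so deg p = 2.
2. Symmetries: the x ↦ −x reflection is a symmetry, so x appears only in even powers; the y ↦ −y reflection is a symmetry, so y appears only in even powers; the z ↦ −z reflection is a symmetry, so z appears only in even powers.
3. Against the integer gridlines: among the integer gridlines, it crosses the y-axis at y ∈ {-1, 1}.
4. These observations pin down the coefficients.

3*x^2 + 2*y^2 + 3*z^2 - 2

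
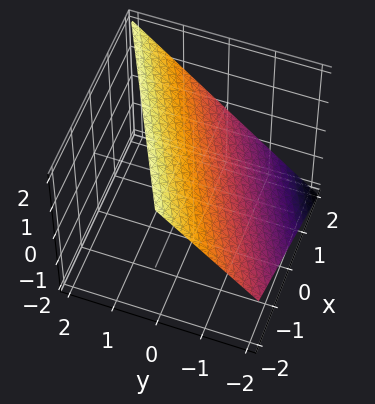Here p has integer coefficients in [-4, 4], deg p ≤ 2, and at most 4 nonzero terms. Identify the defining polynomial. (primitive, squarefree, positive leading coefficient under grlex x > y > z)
x - 2*y + 2*z - 2

The degree is 1 — every cross-section is a straight line — this is a plane.
Against the integer gridlines: it meets the y-axis at y = -1 (among the integer gridlines); it meets the z-axis at z = 1 (among the integer gridlines); it meets the x-axis at x = 2 (among the integer gridlines).
Matching integer coefficients to the picture gives p.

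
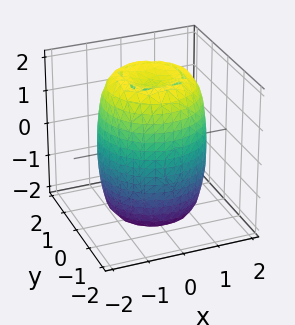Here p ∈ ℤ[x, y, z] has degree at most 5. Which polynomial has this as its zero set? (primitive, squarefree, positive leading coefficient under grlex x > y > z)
2*x^4 + 4*x^2*y^2 + 2*y^4 - 3*x^2 - 3*y^2 + z^2 - 3

First, degree: no degree-3 surface has this shape, so deg p = 4.
Next, symmetries: the surface is invariant under rotation about z: p = q(x² + y², z).
Next, observable constraints: a circular section at z = 1 has radius between 1 and 2.
Finally, assembling these constraints gives the stated polynomial.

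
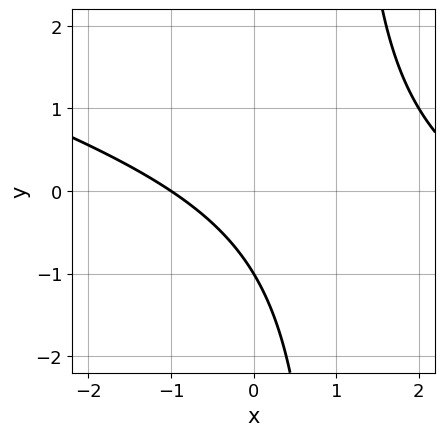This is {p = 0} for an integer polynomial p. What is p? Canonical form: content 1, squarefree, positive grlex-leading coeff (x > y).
First, the degree is 2 — a generic line meets the curve in up to 2 points.
Then, observable constraints: it meets the x-axis at x = -1 (among the integer gridlines); it crosses the y-axis at the gridline y = -1.
Finally, matching integer coefficients to the picture gives p.

x^2 + 3*x*y - 2*x - 3*y - 3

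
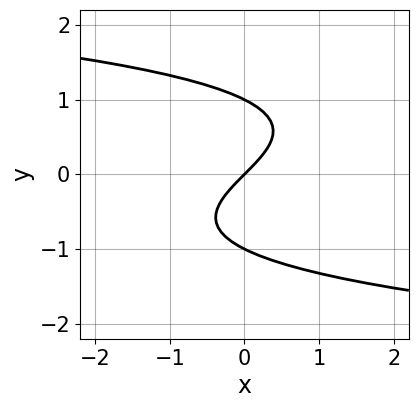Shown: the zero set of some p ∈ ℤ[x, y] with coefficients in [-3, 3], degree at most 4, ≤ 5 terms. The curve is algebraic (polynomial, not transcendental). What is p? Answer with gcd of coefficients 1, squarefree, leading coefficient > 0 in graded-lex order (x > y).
y^3 + x - y

(a) Degree: no degree-2 curve has this shape, so deg p = 3.
(b) Against the integer gridlines: the y-axis gridline crossings are at y ∈ {-1, 0, 1}; it crosses the x-axis at the gridline x = 0.
(c) Assembling these constraints gives the stated polynomial.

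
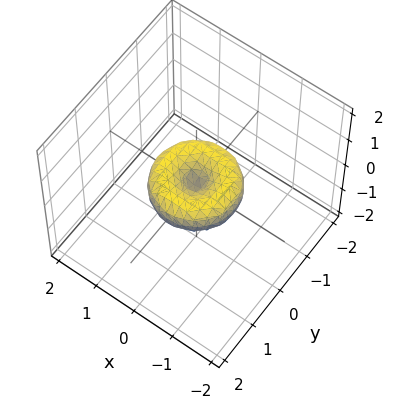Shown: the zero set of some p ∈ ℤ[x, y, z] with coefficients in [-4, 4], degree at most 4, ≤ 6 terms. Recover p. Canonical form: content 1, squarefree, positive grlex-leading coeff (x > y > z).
2*x^4 + 4*x^2*y^2 + 2*y^4 - 2*x^2 - 2*y^2 + 3*z^2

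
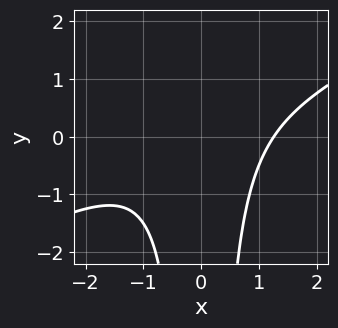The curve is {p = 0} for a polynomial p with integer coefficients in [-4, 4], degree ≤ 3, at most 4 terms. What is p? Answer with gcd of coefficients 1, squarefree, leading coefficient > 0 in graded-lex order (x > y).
(a) deg p = 3. The shape is more complex than any degree-2 curve.
(b) From the axis intercepts and sections: it misses every integer gridline on the y-axis.
(c) Assembling these constraints gives the stated polynomial.

x^3 - 2*x^2*y - 2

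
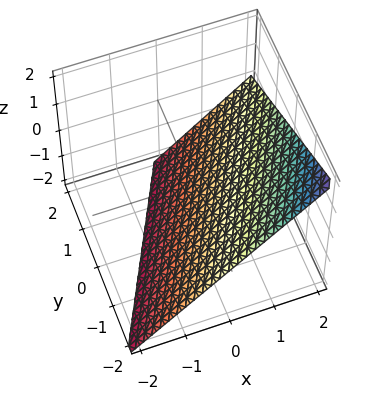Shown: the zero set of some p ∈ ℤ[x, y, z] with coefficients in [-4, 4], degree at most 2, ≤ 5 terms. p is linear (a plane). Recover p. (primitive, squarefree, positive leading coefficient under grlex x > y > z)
Degree: every cross-section is a straight line — this is a plane, so deg p = 1.
Observable constraints: one z-axis crossing is at z = -1; it crosses the x-axis at the gridline x = 1; it crosses the y-axis at the gridline y = -2.
These observations pin down the coefficients.

2*x - y - 2*z - 2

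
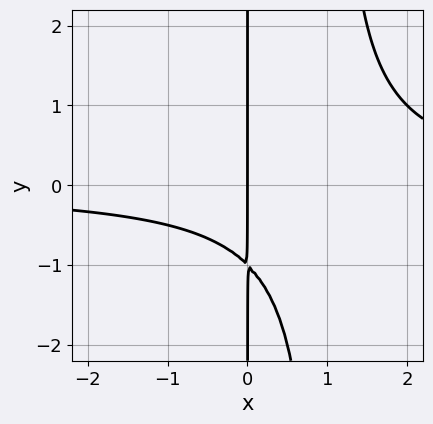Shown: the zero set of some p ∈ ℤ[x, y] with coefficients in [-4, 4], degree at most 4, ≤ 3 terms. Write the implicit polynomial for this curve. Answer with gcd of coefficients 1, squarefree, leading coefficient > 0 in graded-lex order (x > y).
1. deg p = 3. A generic line meets the curve in up to 3 points.
2. Against the integer gridlines: it meets the x-axis at x = 0 (among the integer gridlines); the visible y-axis segment lies entirely on the curve.
3. Assembling these constraints gives the stated polynomial.

x^2*y - x*y - x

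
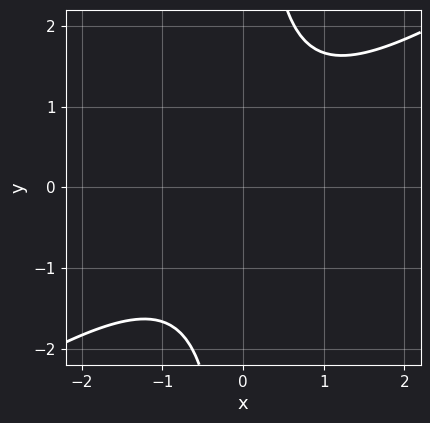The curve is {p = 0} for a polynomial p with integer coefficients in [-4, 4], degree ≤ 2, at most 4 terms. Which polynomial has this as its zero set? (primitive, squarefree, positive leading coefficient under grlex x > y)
1. Degree: a generic line meets the curve in up to 2 points, so deg p = 2.
2. From the axis intercepts and sections: the curve avoids every integer x-axis point in the box; no y-intercept at any integer in the box.
3. Assembling these constraints gives the stated polynomial.

2*x^2 - 3*x*y + 3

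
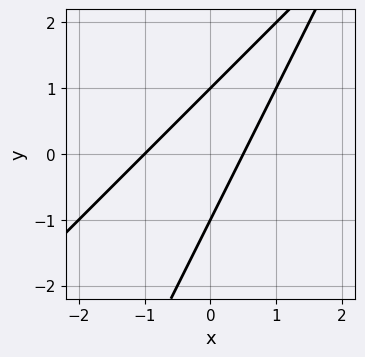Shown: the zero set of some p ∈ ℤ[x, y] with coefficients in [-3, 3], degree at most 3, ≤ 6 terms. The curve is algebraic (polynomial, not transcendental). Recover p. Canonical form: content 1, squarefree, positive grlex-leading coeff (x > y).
1. The degree is 2 — a generic line meets the curve in up to 2 points.
2. Observable constraints: the y-axis gridline crossings are at y ∈ {-1, 1}; one x-axis crossing is at x = -1.
3. Solving for integer coefficients yields p as stated.

2*x^2 - 3*x*y + y^2 + x - 1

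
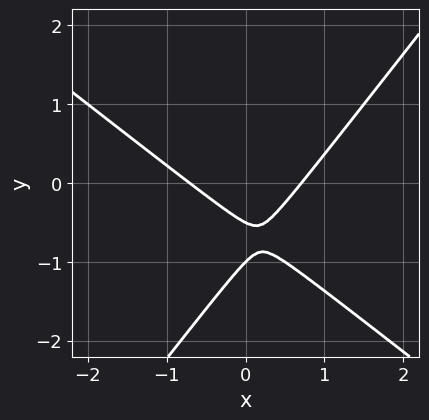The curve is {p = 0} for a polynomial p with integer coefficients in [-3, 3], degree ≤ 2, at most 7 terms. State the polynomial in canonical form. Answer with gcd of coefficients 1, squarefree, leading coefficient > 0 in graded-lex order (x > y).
2*x^2 + x*y - 2*y^2 - 3*y - 1

First, deg p = 2. No degree-1 curve has this shape.
Then, from the axis intercepts and sections: it meets the y-axis at y = -1 (among the integer gridlines).
Finally, these observations pin down the coefficients.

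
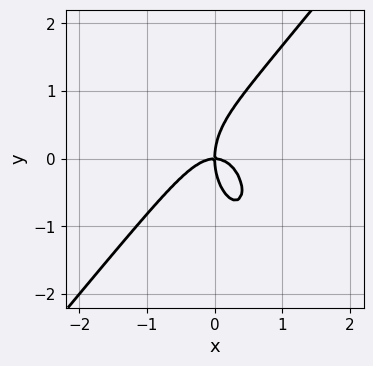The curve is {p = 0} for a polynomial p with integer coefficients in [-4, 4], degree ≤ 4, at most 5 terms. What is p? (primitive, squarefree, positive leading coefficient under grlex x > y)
3*x^3 - x^2*y - y^3 + 2*x*y

(a) deg p = 3.
(b) From the axis intercepts and sections: it meets the x-axis at x = 0 (among the integer gridlines); it crosses the y-axis at the gridline y = 0.
(c) Assembling these constraints gives the stated polynomial.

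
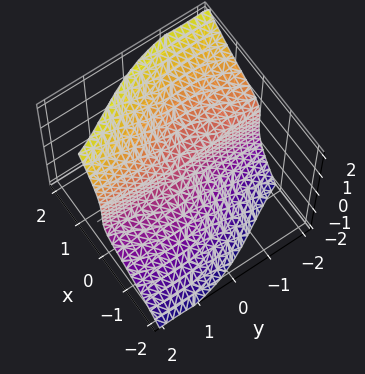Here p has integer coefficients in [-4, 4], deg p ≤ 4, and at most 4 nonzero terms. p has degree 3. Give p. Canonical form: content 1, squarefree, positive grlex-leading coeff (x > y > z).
First, degree: no degree-2 surface has this shape, so deg p = 3.
Next, against the integer gridlines: it crosses the x-axis at the gridline x = 0; it crosses the z-axis at the gridline z = 0; the visible y-axis segment lies entirely on the surface.
Finally, fitting integer coefficients to these (and the overall shape) gives p.

3*x^3 + 2*x*y^2 + 3*x*y*z - 2*z^3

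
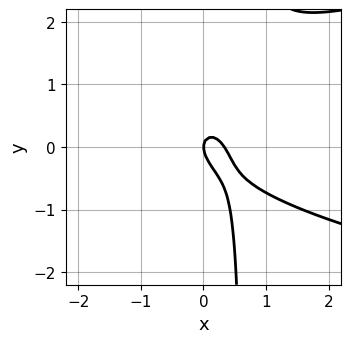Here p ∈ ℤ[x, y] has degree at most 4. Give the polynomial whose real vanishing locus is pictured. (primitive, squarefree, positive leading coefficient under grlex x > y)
First, deg p = 3.
Then, from the visible intercepts: it crosses the x-axis at the gridline x = 0; it meets the y-axis at y = 0 (among the integer gridlines).
Finally, solving for integer coefficients yields p as stated.

3*x*y^2 - 3*x^2 - 2*x*y - 2*y^2 + x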